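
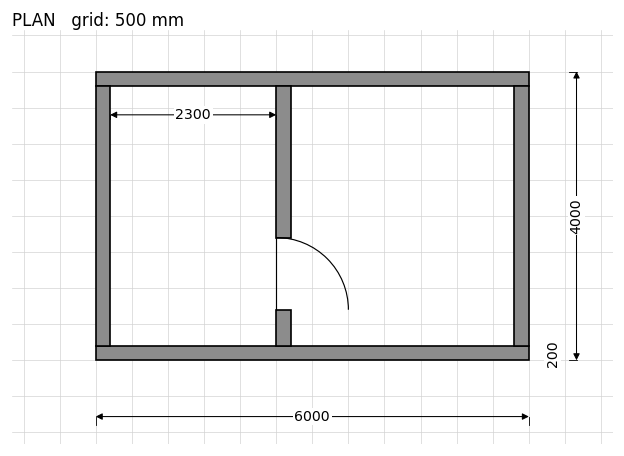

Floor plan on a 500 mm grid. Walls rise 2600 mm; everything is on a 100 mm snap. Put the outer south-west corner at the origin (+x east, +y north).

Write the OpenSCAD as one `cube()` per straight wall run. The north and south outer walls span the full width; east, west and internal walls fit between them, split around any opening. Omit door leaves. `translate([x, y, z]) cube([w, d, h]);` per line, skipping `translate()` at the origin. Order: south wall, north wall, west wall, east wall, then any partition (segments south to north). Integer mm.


cube([6000, 200, 2600]);
translate([0, 3800, 0]) cube([6000, 200, 2600]);
translate([0, 200, 0]) cube([200, 3600, 2600]);
translate([5800, 200, 0]) cube([200, 3600, 2600]);
translate([2500, 200, 0]) cube([200, 500, 2600]);
translate([2500, 1700, 0]) cube([200, 2100, 2600]);


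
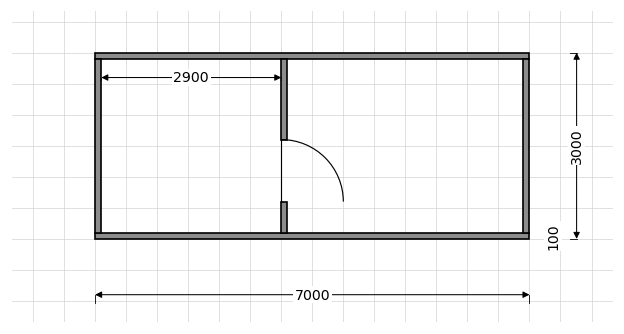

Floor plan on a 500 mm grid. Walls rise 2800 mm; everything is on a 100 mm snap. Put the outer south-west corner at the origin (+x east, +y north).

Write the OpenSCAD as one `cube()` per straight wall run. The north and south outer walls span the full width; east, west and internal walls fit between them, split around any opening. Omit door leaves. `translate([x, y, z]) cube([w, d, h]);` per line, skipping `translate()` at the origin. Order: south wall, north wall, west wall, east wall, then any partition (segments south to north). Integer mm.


cube([7000, 100, 2800]);
translate([0, 2900, 0]) cube([7000, 100, 2800]);
translate([0, 100, 0]) cube([100, 2800, 2800]);
translate([6900, 100, 0]) cube([100, 2800, 2800]);
translate([3000, 100, 0]) cube([100, 500, 2800]);
translate([3000, 1600, 0]) cube([100, 1300, 2800]);


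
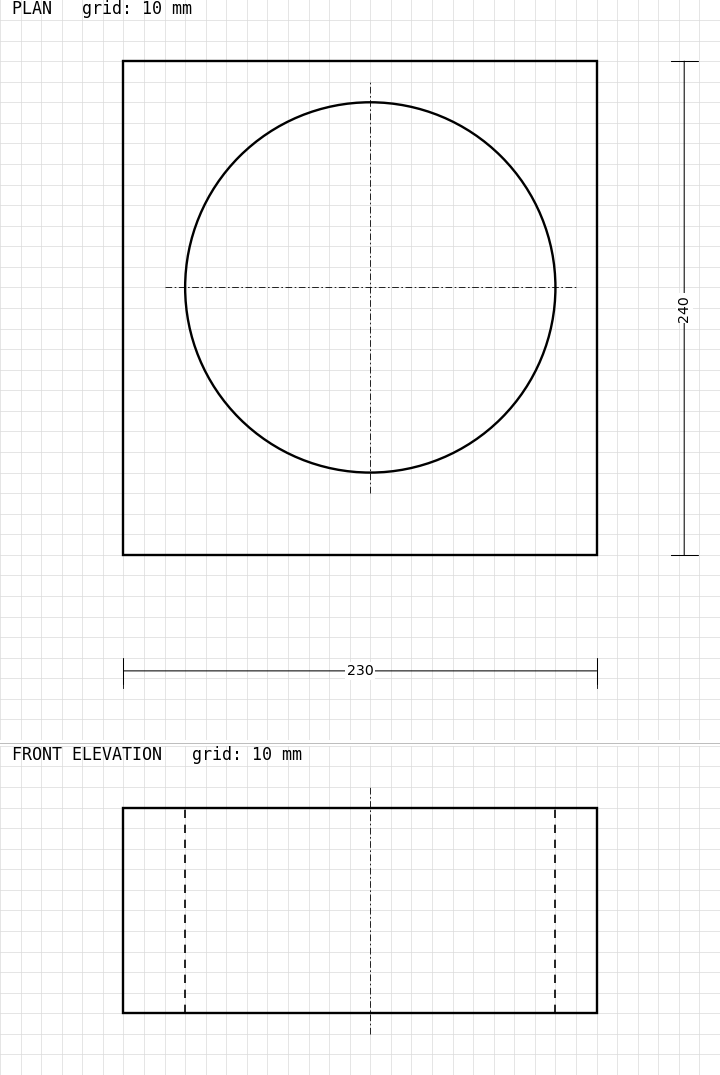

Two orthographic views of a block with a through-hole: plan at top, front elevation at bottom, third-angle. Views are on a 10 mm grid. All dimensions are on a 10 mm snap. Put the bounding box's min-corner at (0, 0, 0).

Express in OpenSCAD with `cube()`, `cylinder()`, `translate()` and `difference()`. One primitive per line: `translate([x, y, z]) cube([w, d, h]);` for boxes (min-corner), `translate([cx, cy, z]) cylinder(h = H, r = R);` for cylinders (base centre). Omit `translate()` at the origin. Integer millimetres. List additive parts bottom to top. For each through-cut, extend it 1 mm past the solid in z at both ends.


difference() {
  cube([230, 240, 100]);
  translate([120, 130, -1]) cylinder(h = 102, r = 90);
}


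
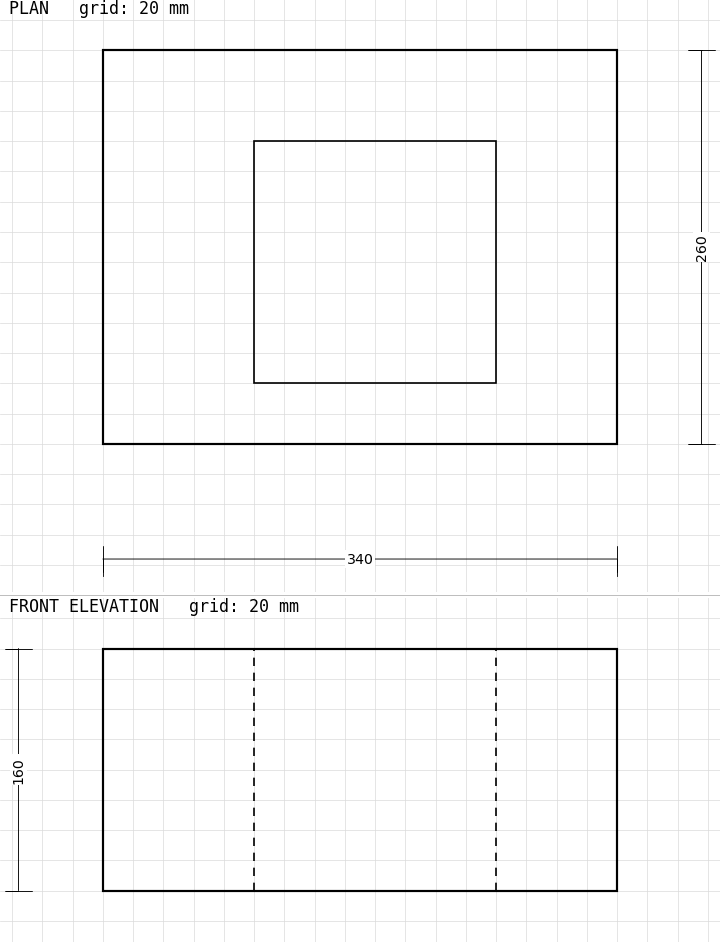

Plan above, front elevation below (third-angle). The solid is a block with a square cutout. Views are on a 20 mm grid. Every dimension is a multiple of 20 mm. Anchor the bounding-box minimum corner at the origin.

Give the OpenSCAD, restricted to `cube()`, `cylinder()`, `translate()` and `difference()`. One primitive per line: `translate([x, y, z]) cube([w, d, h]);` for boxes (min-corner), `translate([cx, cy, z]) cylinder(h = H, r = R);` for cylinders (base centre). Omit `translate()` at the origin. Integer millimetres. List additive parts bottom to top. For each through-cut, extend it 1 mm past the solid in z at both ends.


difference() {
  cube([340, 260, 160]);
  translate([100, 40, -1]) cube([160, 160, 162]);
}


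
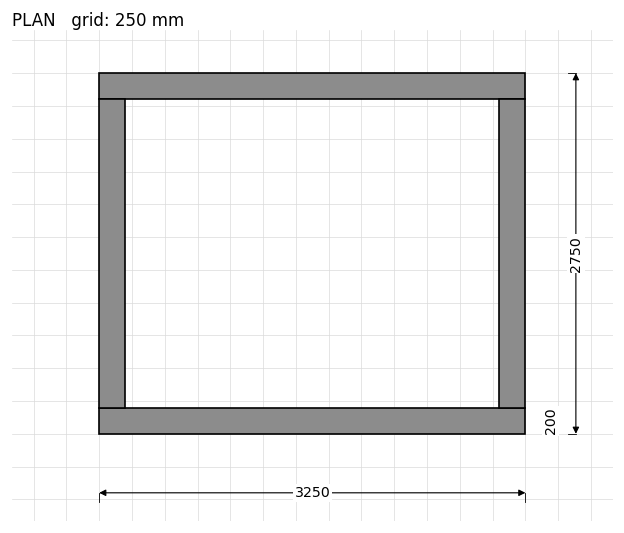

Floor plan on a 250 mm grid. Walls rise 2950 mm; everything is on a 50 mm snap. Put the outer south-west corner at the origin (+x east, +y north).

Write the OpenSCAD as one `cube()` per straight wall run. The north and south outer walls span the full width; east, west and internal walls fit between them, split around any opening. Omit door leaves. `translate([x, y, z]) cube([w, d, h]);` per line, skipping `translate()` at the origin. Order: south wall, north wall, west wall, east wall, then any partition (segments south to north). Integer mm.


cube([3250, 200, 2950]);
translate([0, 2550, 0]) cube([3250, 200, 2950]);
translate([0, 200, 0]) cube([200, 2350, 2950]);
translate([3050, 200, 0]) cube([200, 2350, 2950]);


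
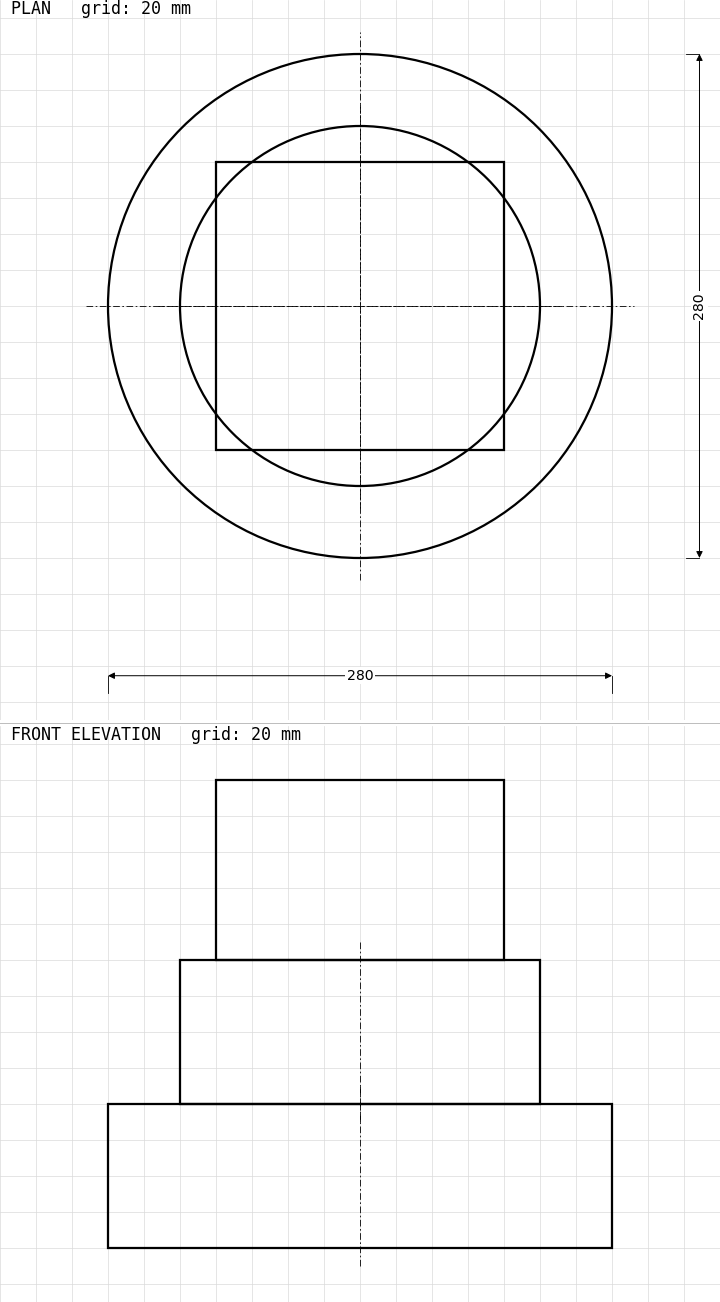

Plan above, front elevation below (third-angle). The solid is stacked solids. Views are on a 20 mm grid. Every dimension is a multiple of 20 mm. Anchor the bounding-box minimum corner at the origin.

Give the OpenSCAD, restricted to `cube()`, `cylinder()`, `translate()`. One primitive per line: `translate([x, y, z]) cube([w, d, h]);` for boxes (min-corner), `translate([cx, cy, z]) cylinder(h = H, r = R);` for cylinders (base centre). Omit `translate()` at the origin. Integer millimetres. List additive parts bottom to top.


translate([140, 140, 0]) cylinder(h = 80, r = 140);
translate([140, 140, 80]) cylinder(h = 80, r = 100);
translate([60, 60, 160]) cube([160, 160, 100]);


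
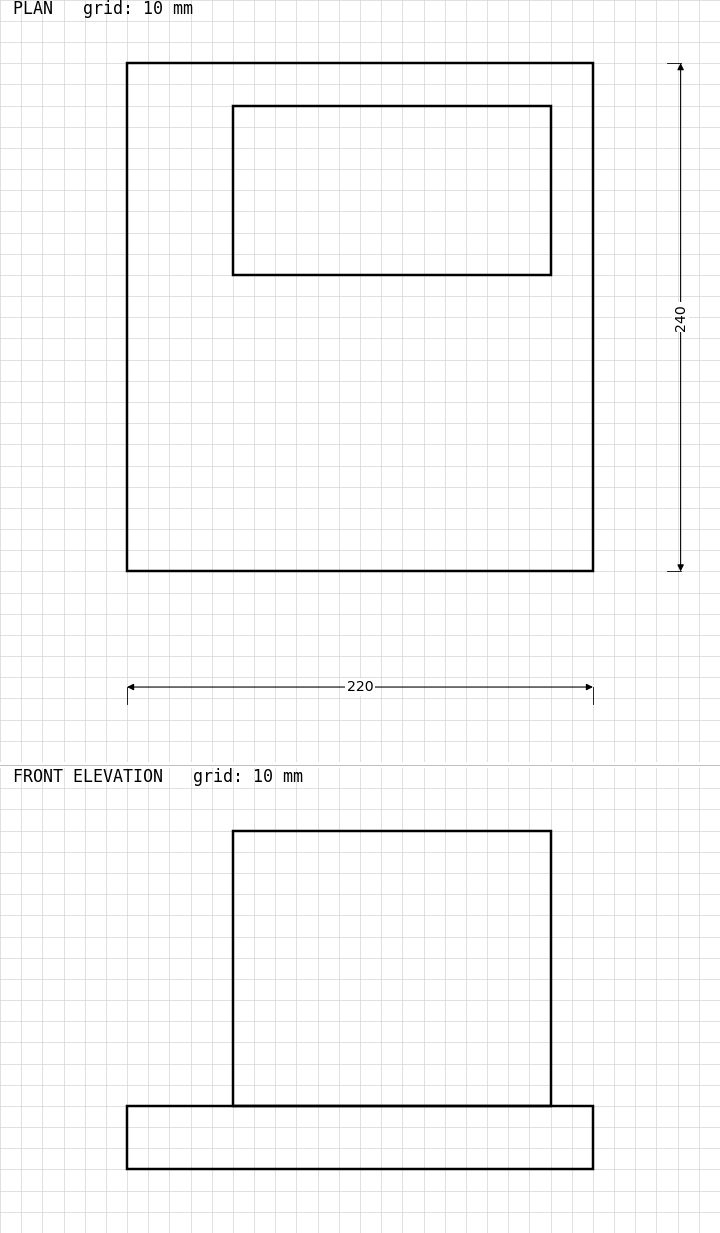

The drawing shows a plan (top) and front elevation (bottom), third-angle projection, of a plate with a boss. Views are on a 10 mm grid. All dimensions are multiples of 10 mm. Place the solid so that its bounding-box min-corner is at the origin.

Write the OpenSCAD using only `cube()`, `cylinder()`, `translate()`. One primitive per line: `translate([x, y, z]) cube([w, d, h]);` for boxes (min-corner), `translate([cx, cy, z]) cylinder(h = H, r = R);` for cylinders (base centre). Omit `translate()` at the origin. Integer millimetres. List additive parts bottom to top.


cube([220, 240, 30]);
translate([50, 140, 30]) cube([150, 80, 130]);


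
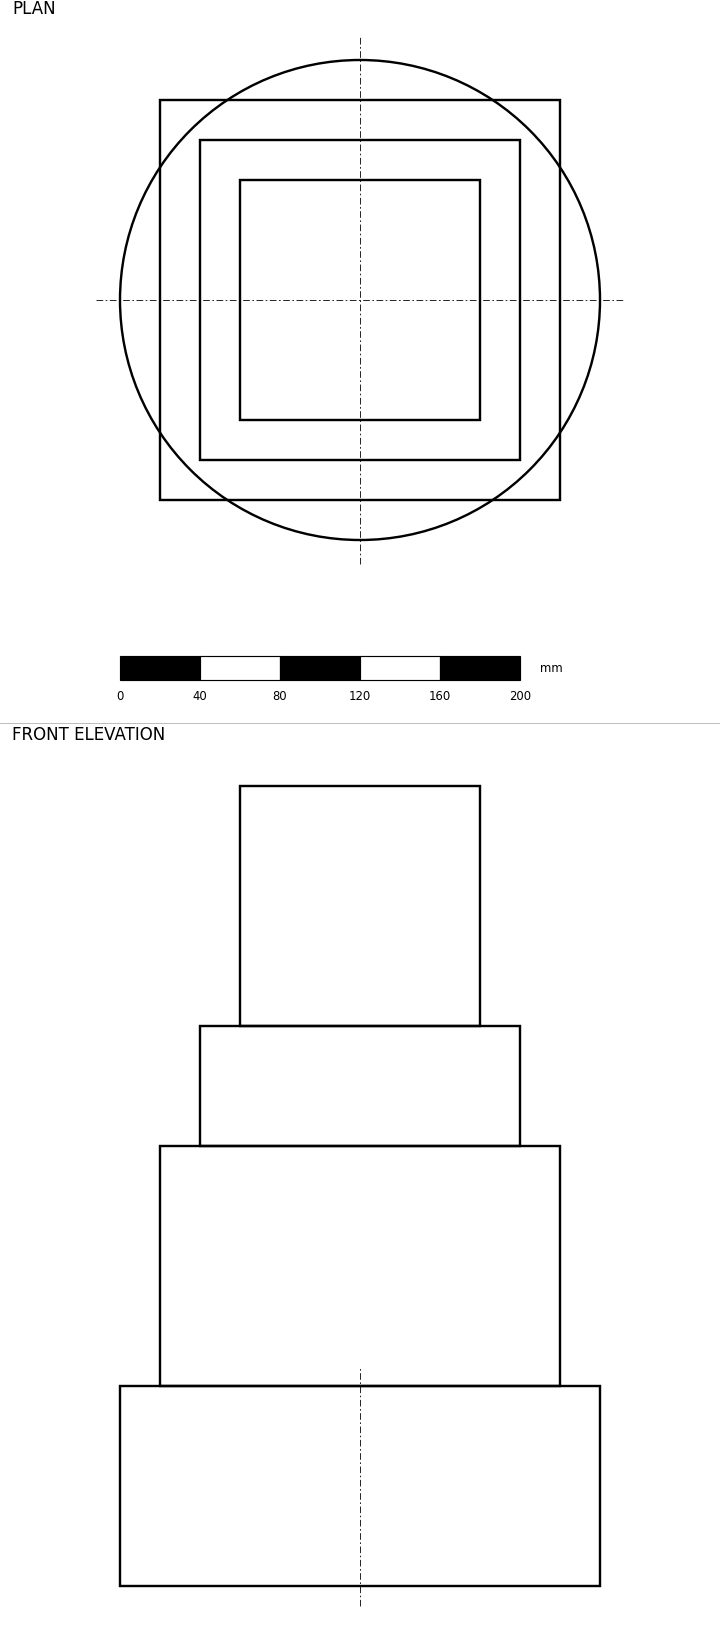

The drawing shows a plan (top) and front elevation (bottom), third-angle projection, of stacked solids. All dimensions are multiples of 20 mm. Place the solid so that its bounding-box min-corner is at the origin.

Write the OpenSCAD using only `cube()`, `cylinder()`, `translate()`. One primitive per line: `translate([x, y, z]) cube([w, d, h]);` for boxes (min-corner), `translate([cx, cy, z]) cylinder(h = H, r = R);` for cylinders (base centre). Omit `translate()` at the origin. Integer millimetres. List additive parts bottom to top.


translate([120, 120, 0]) cylinder(h = 100, r = 120);
translate([20, 20, 100]) cube([200, 200, 120]);
translate([40, 40, 220]) cube([160, 160, 60]);
translate([60, 60, 280]) cube([120, 120, 120]);


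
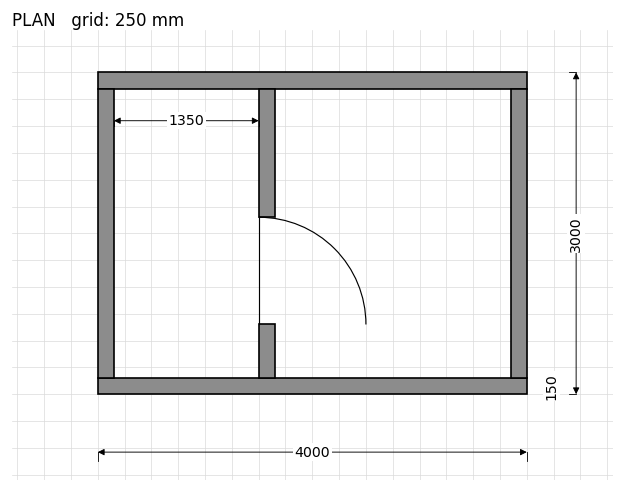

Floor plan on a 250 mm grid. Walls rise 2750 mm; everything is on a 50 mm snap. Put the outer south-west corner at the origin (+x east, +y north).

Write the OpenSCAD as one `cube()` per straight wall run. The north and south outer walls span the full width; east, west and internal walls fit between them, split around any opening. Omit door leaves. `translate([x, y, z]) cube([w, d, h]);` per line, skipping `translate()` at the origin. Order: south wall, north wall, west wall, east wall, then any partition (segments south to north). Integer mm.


cube([4000, 150, 2750]);
translate([0, 2850, 0]) cube([4000, 150, 2750]);
translate([0, 150, 0]) cube([150, 2700, 2750]);
translate([3850, 150, 0]) cube([150, 2700, 2750]);
translate([1500, 150, 0]) cube([150, 500, 2750]);
translate([1500, 1650, 0]) cube([150, 1200, 2750]);


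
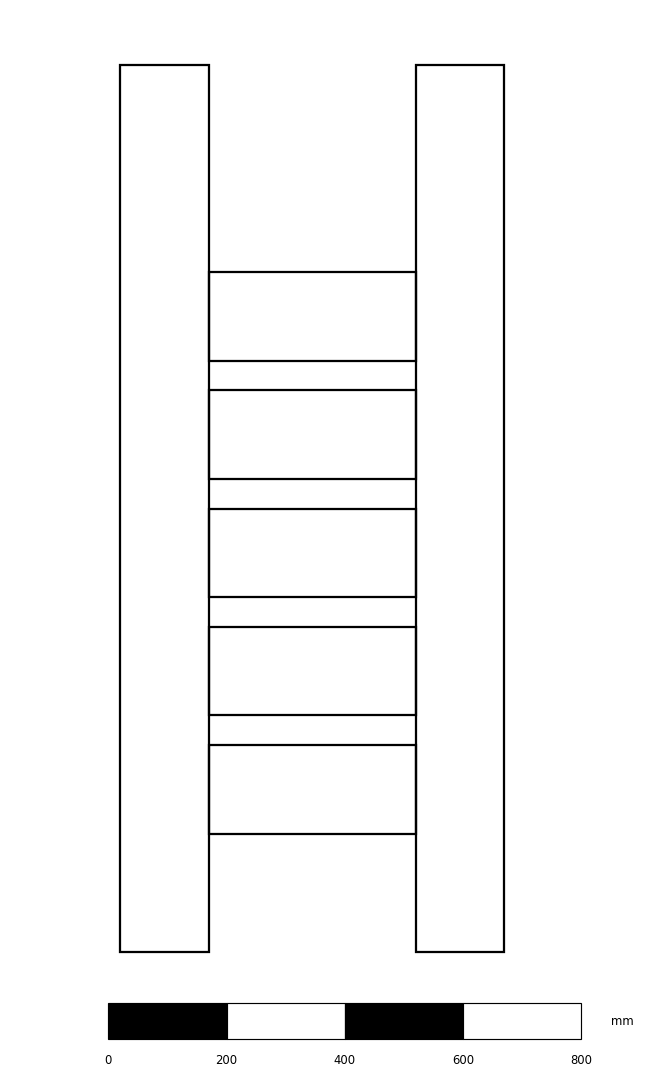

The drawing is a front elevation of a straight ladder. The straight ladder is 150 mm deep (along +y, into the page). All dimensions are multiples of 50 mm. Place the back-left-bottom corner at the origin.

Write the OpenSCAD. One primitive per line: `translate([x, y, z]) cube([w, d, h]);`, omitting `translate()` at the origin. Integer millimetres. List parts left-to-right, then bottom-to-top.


cube([150, 150, 1500]);
translate([150, 0, 200]) cube([350, 150, 150]);
translate([150, 0, 400]) cube([350, 150, 150]);
translate([150, 0, 600]) cube([350, 150, 150]);
translate([150, 0, 800]) cube([350, 150, 150]);
translate([150, 0, 1000]) cube([350, 150, 150]);
translate([500, 0, 0]) cube([150, 150, 1500]);


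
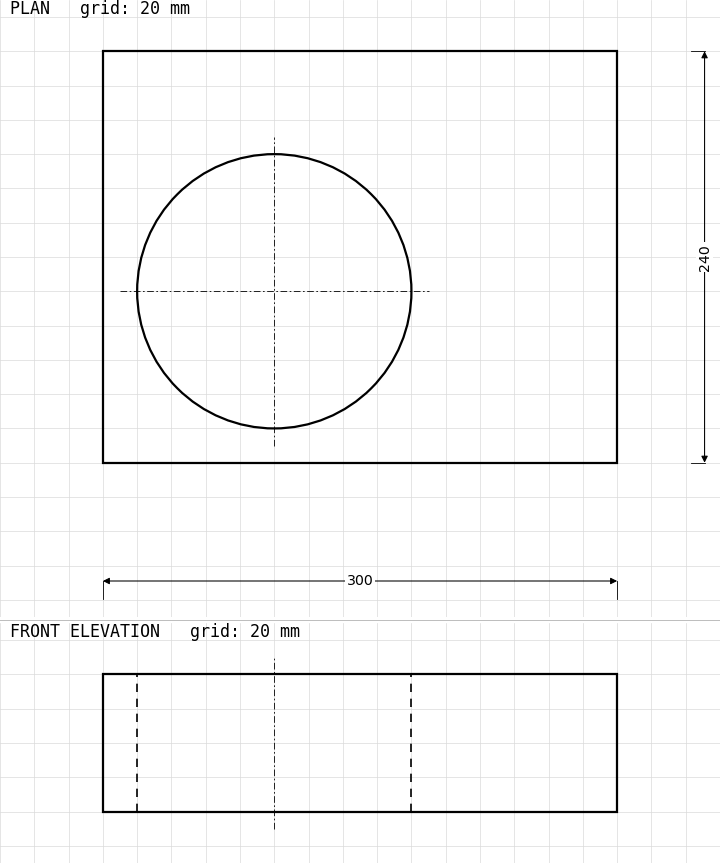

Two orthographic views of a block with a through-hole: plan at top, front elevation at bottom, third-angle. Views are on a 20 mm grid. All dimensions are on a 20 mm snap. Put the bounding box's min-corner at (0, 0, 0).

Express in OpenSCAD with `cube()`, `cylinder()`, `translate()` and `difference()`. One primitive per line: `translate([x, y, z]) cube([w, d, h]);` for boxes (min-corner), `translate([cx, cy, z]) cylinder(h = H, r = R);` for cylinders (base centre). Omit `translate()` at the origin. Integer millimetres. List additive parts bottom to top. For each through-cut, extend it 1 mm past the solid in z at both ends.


difference() {
  cube([300, 240, 80]);
  translate([100, 100, -1]) cylinder(h = 82, r = 80);
}


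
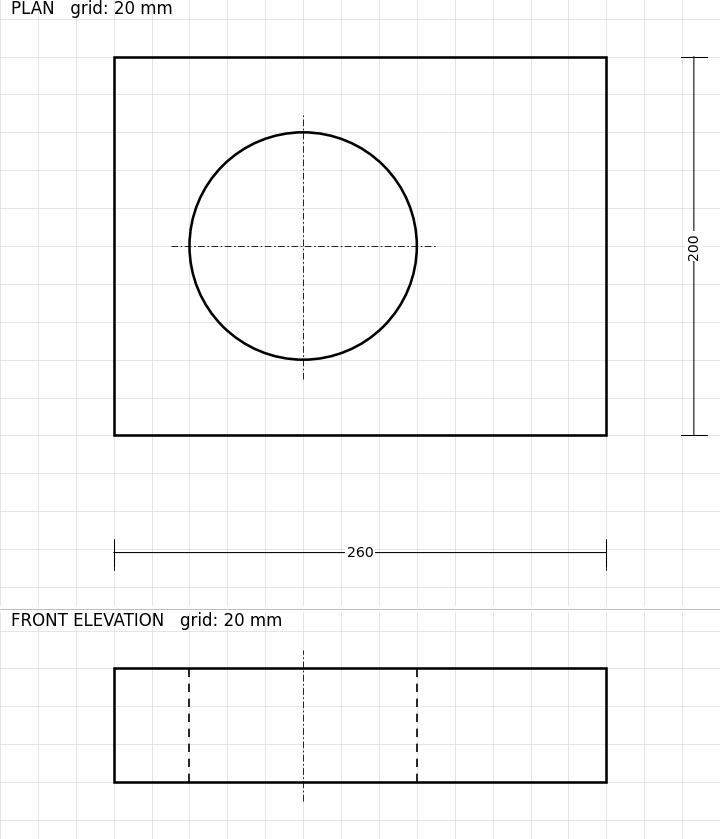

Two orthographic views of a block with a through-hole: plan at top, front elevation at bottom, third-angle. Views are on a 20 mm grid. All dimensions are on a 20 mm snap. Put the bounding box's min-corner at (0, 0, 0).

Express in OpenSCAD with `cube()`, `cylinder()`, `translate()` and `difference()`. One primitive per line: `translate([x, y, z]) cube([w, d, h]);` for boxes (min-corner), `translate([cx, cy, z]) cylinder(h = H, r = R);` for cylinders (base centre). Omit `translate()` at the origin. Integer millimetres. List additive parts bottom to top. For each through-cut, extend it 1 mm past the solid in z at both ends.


difference() {
  cube([260, 200, 60]);
  translate([100, 100, -1]) cylinder(h = 62, r = 60);
}


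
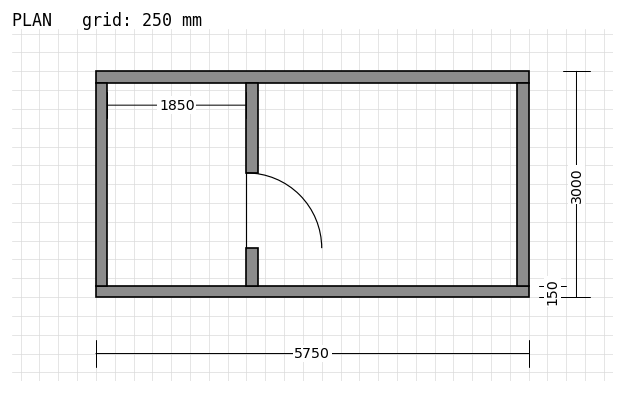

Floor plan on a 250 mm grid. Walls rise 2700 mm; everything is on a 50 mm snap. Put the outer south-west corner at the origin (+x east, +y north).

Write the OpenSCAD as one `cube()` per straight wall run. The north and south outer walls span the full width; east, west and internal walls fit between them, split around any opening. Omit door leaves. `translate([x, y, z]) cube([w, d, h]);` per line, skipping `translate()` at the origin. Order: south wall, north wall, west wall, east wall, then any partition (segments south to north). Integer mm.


cube([5750, 150, 2700]);
translate([0, 2850, 0]) cube([5750, 150, 2700]);
translate([0, 150, 0]) cube([150, 2700, 2700]);
translate([5600, 150, 0]) cube([150, 2700, 2700]);
translate([2000, 150, 0]) cube([150, 500, 2700]);
translate([2000, 1650, 0]) cube([150, 1200, 2700]);


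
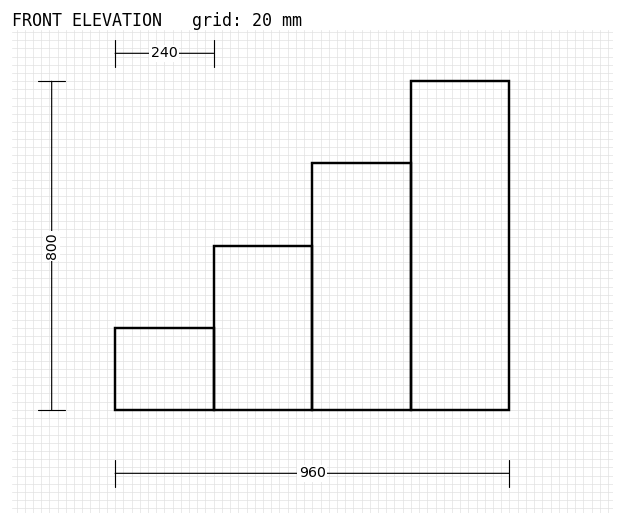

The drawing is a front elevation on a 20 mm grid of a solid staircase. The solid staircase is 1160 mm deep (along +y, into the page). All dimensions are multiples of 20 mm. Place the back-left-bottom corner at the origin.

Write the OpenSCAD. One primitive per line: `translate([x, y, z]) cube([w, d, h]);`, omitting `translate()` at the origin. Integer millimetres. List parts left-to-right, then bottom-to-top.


cube([240, 1160, 200]);
translate([240, 0, 0]) cube([240, 1160, 400]);
translate([480, 0, 0]) cube([240, 1160, 600]);
translate([720, 0, 0]) cube([240, 1160, 800]);


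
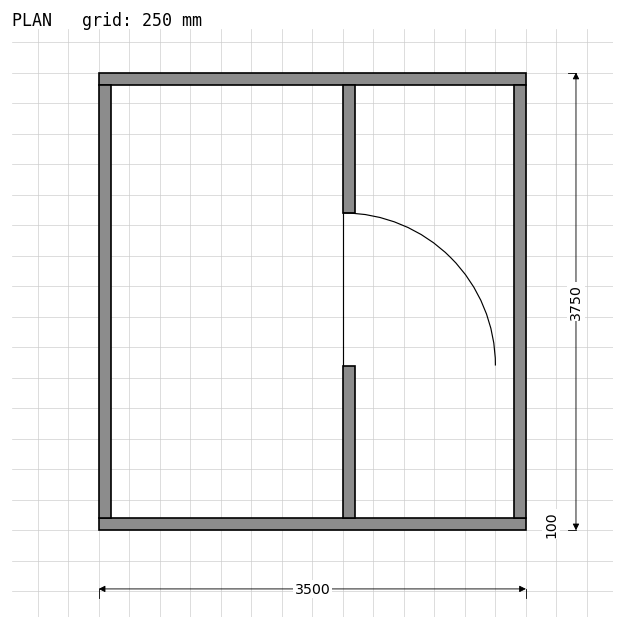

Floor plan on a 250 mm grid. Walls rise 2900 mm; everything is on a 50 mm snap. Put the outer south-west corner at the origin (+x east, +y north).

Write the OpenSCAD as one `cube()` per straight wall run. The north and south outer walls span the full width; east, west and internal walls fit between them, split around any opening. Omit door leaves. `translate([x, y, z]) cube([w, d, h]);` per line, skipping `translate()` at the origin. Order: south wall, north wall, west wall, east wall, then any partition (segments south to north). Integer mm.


cube([3500, 100, 2900]);
translate([0, 3650, 0]) cube([3500, 100, 2900]);
translate([0, 100, 0]) cube([100, 3550, 2900]);
translate([3400, 100, 0]) cube([100, 3550, 2900]);
translate([2000, 100, 0]) cube([100, 1250, 2900]);
translate([2000, 2600, 0]) cube([100, 1050, 2900]);


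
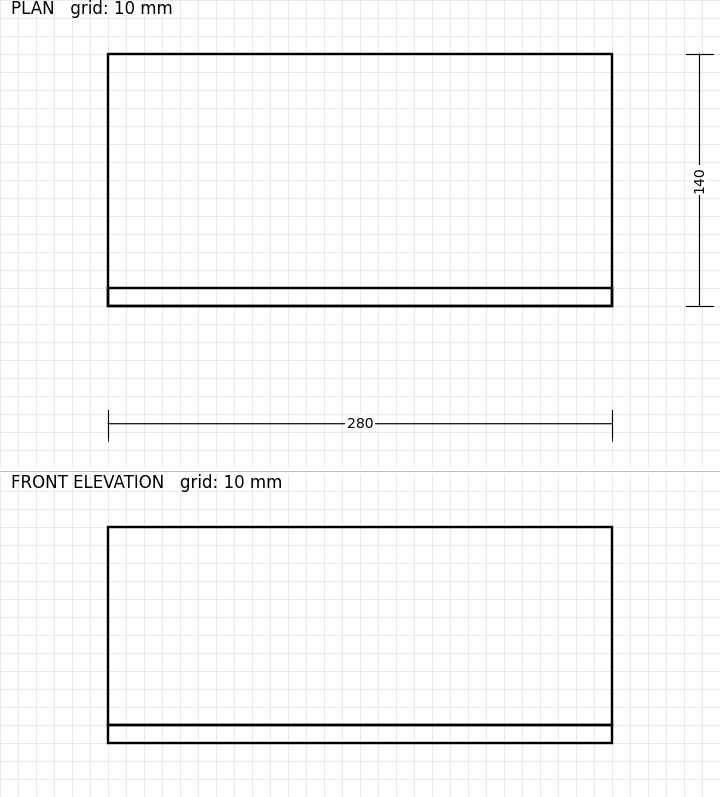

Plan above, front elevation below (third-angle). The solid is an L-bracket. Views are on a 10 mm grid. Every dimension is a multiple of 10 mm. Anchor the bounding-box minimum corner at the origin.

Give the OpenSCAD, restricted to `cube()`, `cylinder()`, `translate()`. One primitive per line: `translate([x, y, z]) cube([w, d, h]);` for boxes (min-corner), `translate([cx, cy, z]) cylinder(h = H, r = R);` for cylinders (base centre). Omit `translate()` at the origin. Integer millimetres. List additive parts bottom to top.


cube([280, 140, 10]);
translate([0, 0, 10]) cube([280, 10, 110]);


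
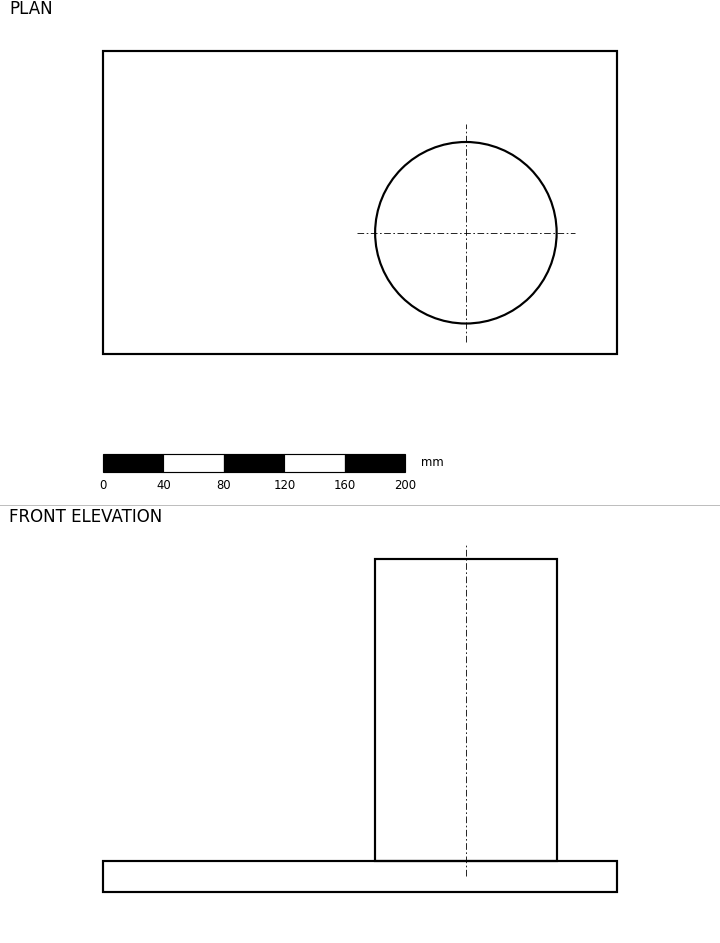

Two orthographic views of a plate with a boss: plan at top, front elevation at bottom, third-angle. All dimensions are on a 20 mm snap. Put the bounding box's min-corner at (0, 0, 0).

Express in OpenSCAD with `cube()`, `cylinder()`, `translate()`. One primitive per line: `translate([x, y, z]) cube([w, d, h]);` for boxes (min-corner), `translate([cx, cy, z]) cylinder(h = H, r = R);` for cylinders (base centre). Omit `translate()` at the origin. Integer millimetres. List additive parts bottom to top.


cube([340, 200, 20]);
translate([240, 80, 20]) cylinder(h = 200, r = 60);


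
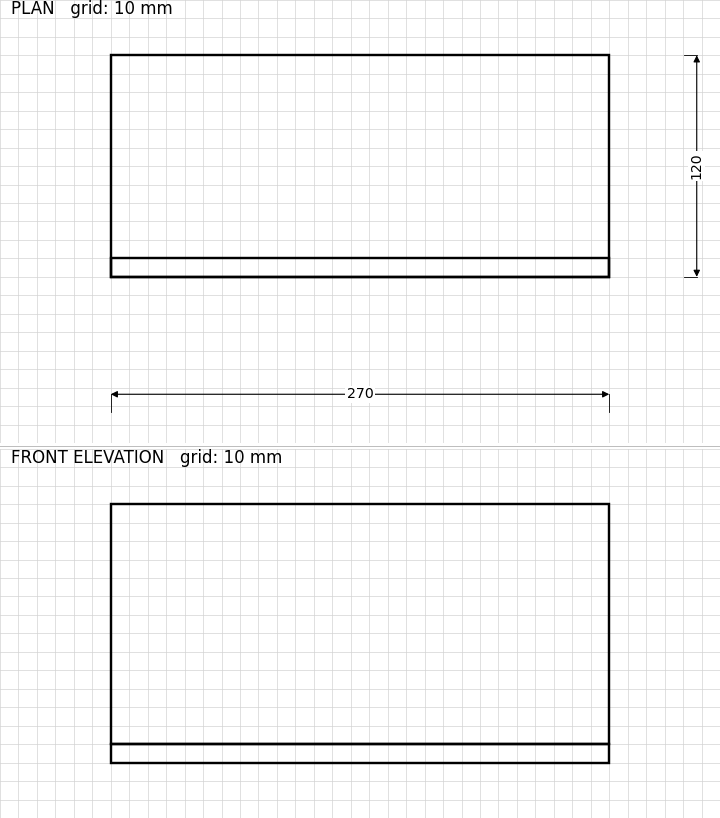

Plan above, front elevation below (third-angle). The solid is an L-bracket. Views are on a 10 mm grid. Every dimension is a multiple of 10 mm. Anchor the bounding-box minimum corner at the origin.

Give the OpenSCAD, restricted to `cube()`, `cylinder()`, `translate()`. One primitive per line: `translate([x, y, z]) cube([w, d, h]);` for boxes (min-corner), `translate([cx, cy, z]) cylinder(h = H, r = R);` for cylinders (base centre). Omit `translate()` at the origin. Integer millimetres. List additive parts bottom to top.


cube([270, 120, 10]);
translate([0, 0, 10]) cube([270, 10, 130]);


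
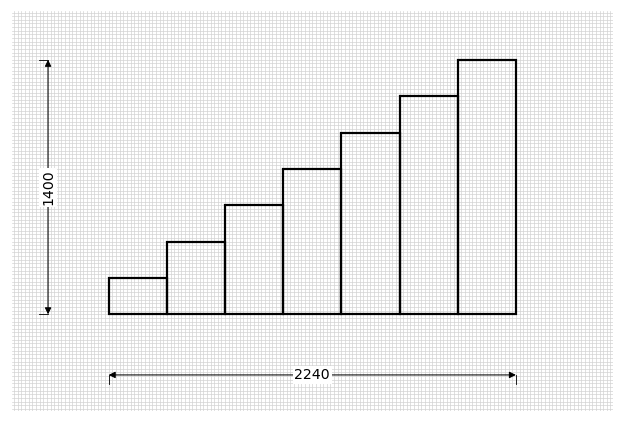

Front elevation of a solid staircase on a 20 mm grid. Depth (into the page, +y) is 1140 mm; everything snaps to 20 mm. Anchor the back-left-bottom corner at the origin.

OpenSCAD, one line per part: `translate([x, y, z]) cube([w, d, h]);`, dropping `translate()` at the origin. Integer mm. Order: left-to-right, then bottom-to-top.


cube([320, 1140, 200]);
translate([320, 0, 0]) cube([320, 1140, 400]);
translate([640, 0, 0]) cube([320, 1140, 600]);
translate([960, 0, 0]) cube([320, 1140, 800]);
translate([1280, 0, 0]) cube([320, 1140, 1000]);
translate([1600, 0, 0]) cube([320, 1140, 1200]);
translate([1920, 0, 0]) cube([320, 1140, 1400]);


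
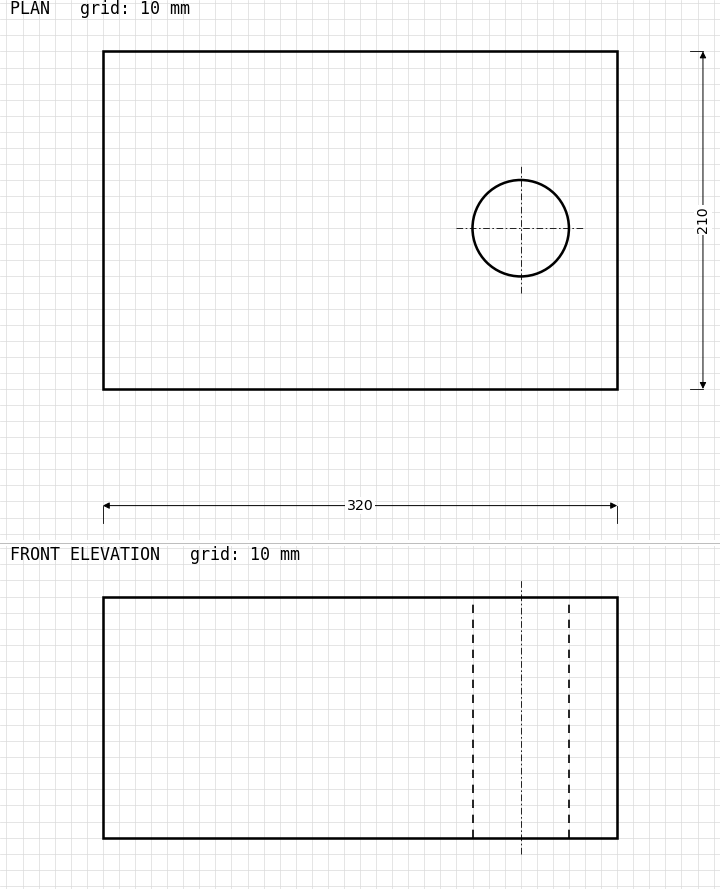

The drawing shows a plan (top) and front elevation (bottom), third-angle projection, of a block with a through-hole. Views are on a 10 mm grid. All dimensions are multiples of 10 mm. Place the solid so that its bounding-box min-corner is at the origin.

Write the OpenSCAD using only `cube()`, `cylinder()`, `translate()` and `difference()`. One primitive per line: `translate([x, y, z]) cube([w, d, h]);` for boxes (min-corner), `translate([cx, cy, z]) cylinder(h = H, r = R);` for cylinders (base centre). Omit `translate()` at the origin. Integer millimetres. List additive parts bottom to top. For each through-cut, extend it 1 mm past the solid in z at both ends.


difference() {
  cube([320, 210, 150]);
  translate([260, 100, -1]) cylinder(h = 152, r = 30);
}


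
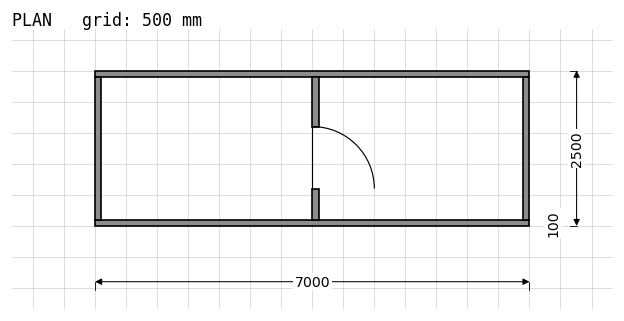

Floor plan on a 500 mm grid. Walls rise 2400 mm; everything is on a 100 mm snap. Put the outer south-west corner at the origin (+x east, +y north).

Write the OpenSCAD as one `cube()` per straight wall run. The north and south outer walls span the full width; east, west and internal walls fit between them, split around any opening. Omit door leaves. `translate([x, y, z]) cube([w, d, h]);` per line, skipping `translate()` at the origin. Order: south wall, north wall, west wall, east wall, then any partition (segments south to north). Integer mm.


cube([7000, 100, 2400]);
translate([0, 2400, 0]) cube([7000, 100, 2400]);
translate([0, 100, 0]) cube([100, 2300, 2400]);
translate([6900, 100, 0]) cube([100, 2300, 2400]);
translate([3500, 100, 0]) cube([100, 500, 2400]);
translate([3500, 1600, 0]) cube([100, 800, 2400]);


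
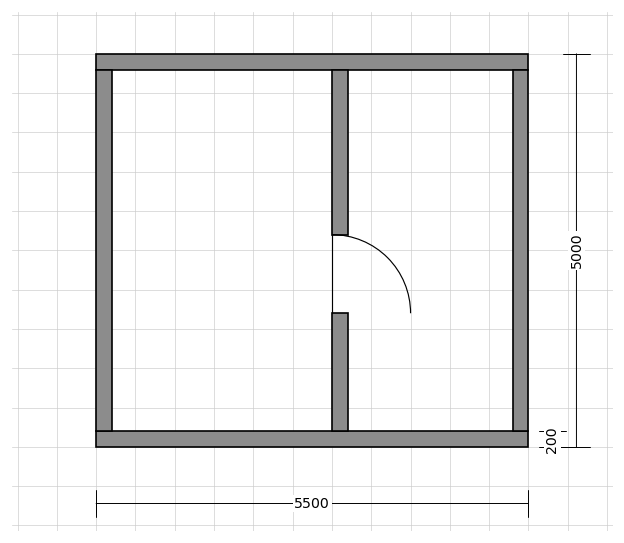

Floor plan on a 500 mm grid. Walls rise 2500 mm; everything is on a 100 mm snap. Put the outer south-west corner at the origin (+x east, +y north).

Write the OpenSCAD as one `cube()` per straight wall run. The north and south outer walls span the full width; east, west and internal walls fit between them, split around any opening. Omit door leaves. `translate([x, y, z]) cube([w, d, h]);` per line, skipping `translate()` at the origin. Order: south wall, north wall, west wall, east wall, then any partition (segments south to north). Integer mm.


cube([5500, 200, 2500]);
translate([0, 4800, 0]) cube([5500, 200, 2500]);
translate([0, 200, 0]) cube([200, 4600, 2500]);
translate([5300, 200, 0]) cube([200, 4600, 2500]);
translate([3000, 200, 0]) cube([200, 1500, 2500]);
translate([3000, 2700, 0]) cube([200, 2100, 2500]);


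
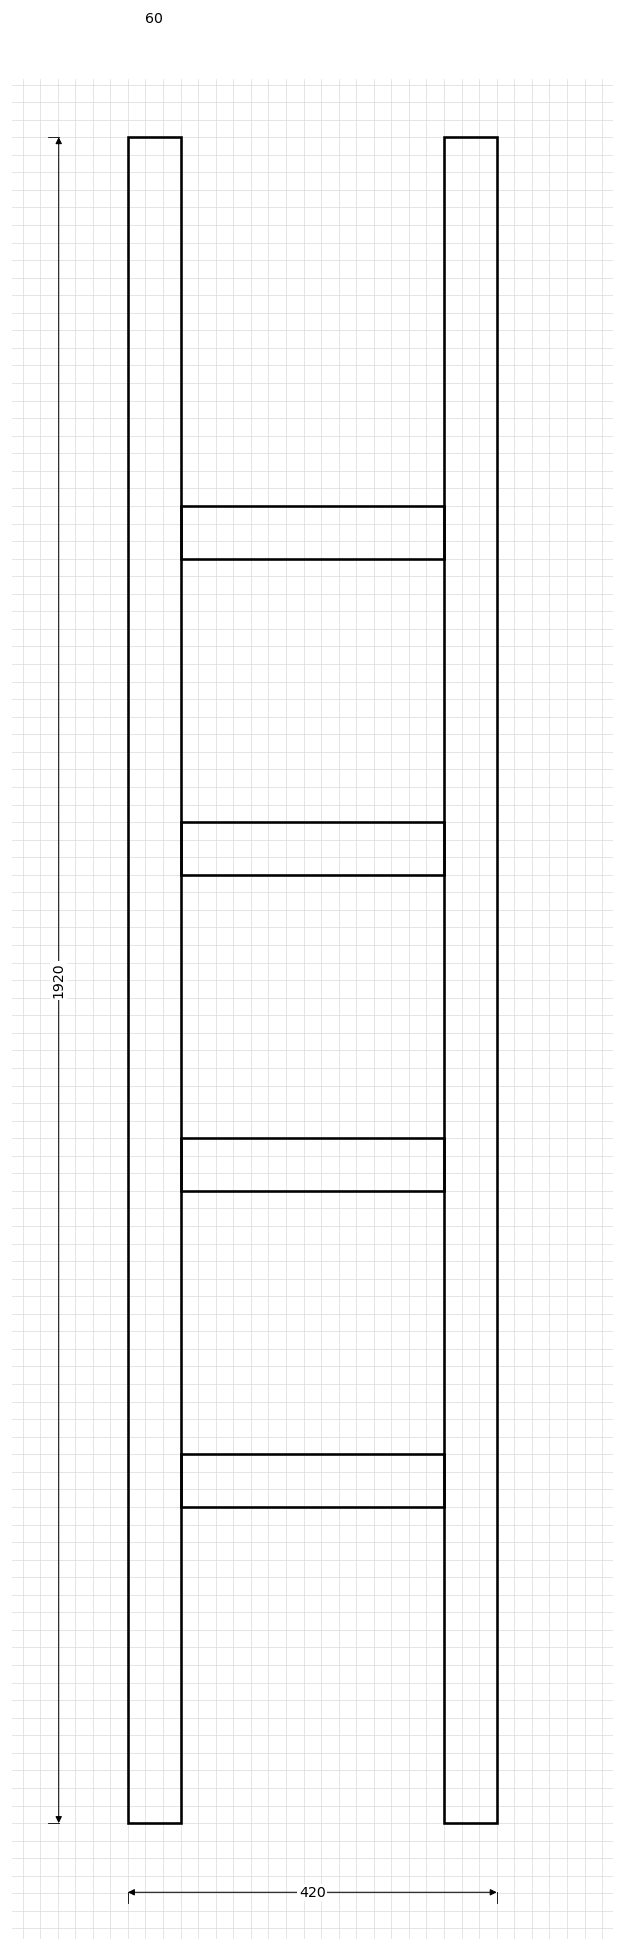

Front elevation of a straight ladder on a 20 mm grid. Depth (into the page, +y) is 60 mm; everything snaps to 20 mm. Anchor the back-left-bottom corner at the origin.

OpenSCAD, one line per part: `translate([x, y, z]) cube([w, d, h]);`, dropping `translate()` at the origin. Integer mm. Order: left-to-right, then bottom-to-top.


cube([60, 60, 1920]);
translate([60, 0, 360]) cube([300, 60, 60]);
translate([60, 0, 720]) cube([300, 60, 60]);
translate([60, 0, 1080]) cube([300, 60, 60]);
translate([60, 0, 1440]) cube([300, 60, 60]);
translate([360, 0, 0]) cube([60, 60, 1920]);


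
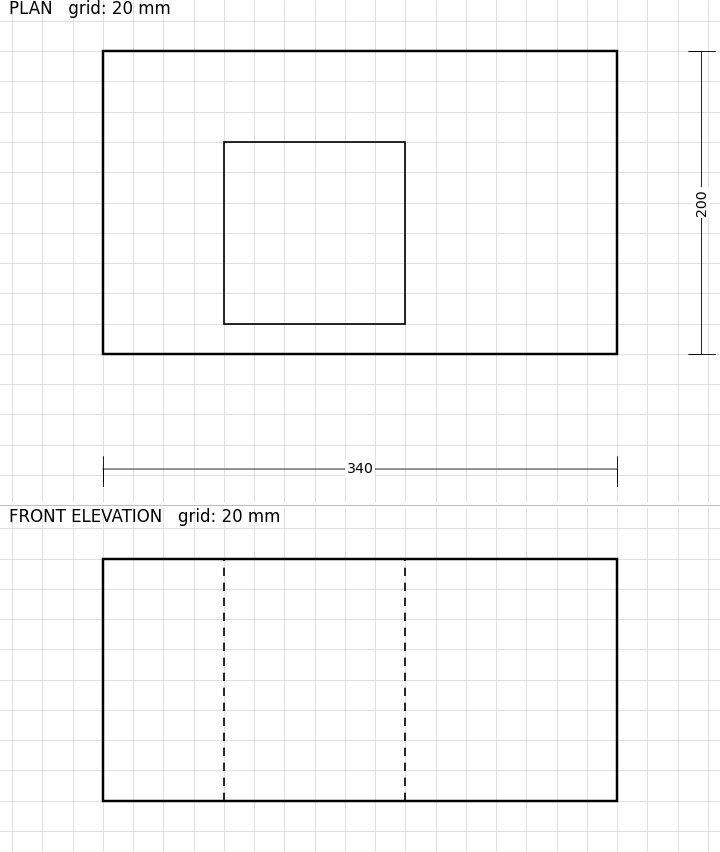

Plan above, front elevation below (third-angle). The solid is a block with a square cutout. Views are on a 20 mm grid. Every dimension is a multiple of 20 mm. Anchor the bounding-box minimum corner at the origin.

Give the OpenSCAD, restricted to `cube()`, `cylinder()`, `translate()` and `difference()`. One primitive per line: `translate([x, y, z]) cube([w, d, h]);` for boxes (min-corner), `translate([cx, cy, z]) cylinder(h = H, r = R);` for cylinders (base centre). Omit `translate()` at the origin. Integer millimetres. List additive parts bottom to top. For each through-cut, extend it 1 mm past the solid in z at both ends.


difference() {
  cube([340, 200, 160]);
  translate([80, 20, -1]) cube([120, 120, 162]);
}


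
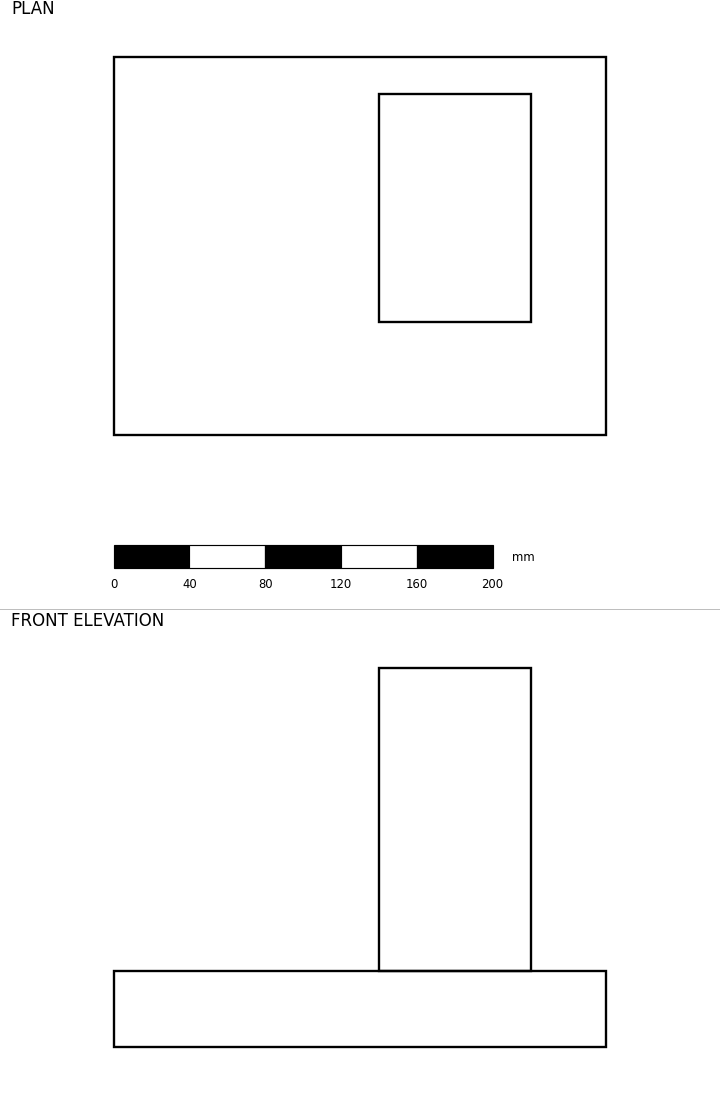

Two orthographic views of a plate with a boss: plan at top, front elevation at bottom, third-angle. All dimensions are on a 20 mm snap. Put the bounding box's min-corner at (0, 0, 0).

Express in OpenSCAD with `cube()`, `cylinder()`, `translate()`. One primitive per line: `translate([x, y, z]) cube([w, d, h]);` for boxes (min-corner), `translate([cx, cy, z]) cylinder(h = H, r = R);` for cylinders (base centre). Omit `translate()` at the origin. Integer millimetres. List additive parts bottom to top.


cube([260, 200, 40]);
translate([140, 60, 40]) cube([80, 120, 160]);


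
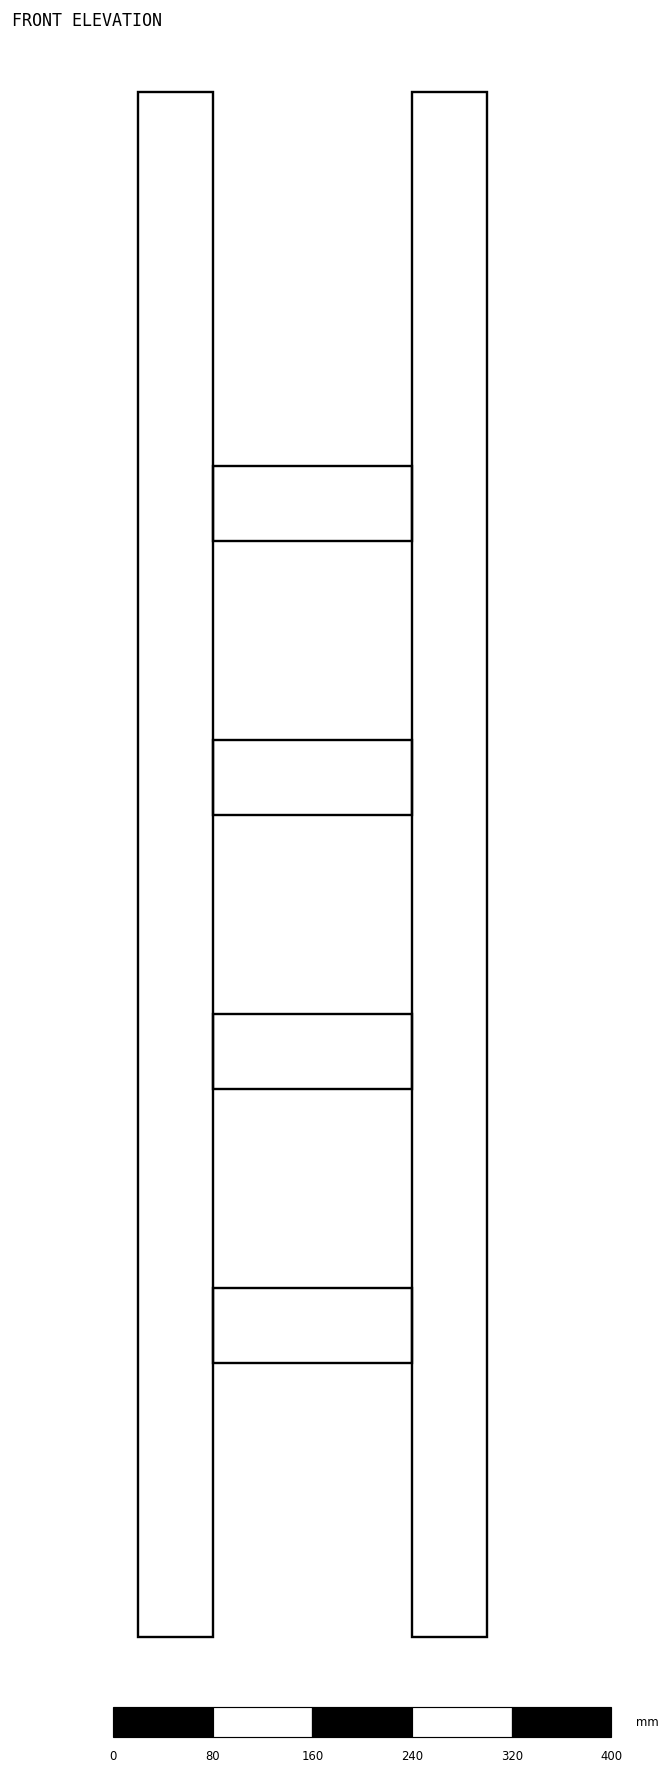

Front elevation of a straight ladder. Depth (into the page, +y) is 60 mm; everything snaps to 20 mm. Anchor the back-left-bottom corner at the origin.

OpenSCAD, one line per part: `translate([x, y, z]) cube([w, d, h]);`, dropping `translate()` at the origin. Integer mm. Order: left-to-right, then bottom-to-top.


cube([60, 60, 1240]);
translate([60, 0, 220]) cube([160, 60, 60]);
translate([60, 0, 440]) cube([160, 60, 60]);
translate([60, 0, 660]) cube([160, 60, 60]);
translate([60, 0, 880]) cube([160, 60, 60]);
translate([220, 0, 0]) cube([60, 60, 1240]);


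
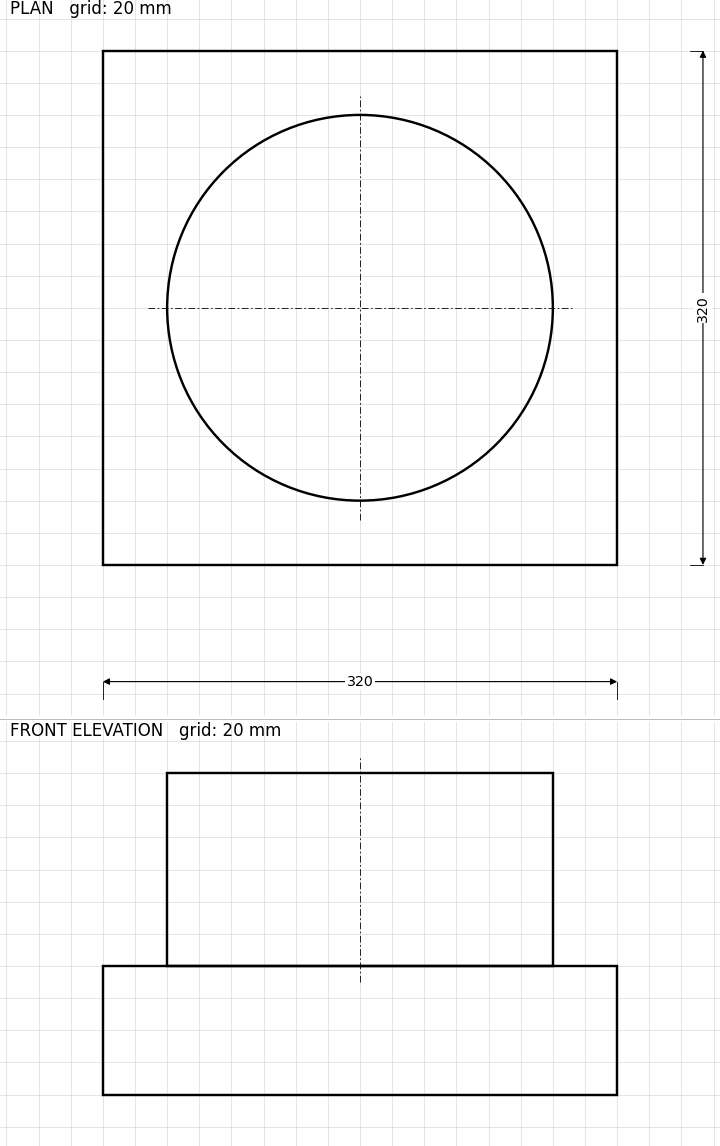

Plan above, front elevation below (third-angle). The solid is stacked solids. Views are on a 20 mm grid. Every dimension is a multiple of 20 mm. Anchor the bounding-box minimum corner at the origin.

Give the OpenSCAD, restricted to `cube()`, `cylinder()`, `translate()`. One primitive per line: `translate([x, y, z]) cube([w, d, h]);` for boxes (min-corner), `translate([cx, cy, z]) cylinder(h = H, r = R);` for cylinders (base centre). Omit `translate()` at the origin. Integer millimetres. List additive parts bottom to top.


cube([320, 320, 80]);
translate([160, 160, 80]) cylinder(h = 120, r = 120);


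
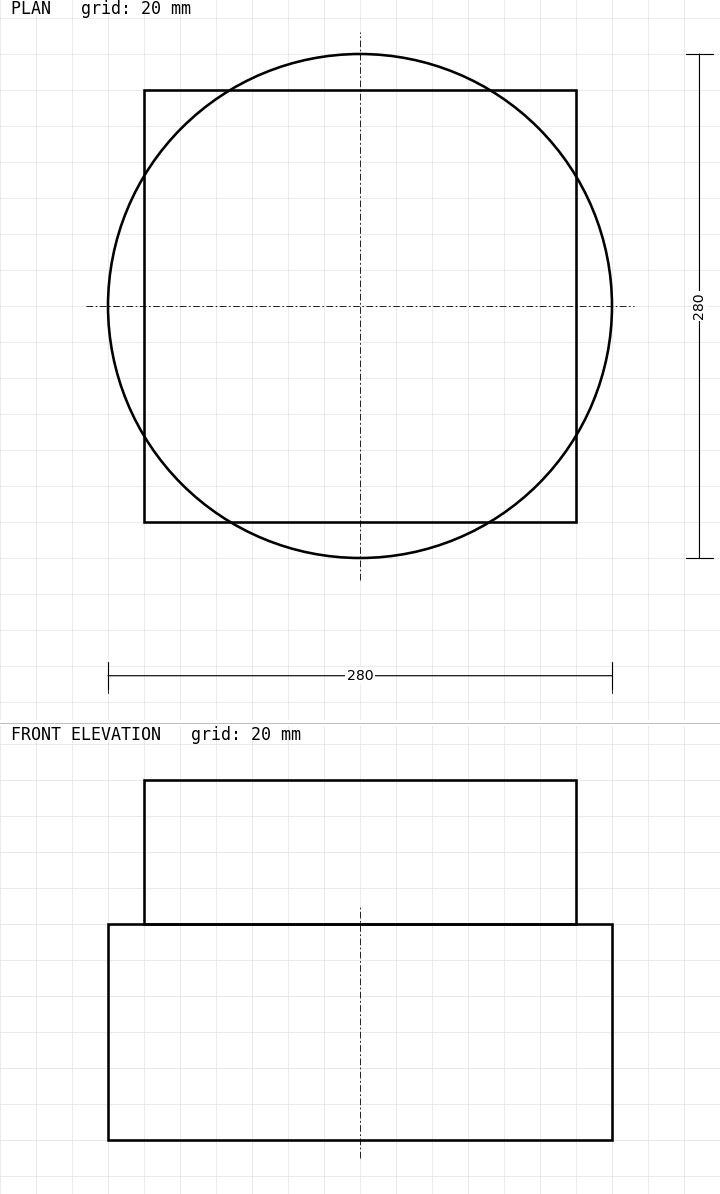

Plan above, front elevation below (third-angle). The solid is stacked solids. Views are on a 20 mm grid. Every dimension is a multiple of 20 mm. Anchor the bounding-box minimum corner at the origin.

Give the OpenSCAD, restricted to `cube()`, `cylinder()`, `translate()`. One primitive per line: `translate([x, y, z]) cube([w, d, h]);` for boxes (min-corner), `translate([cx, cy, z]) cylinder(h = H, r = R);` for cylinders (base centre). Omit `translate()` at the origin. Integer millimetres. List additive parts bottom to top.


translate([140, 140, 0]) cylinder(h = 120, r = 140);
translate([20, 20, 120]) cube([240, 240, 80]);


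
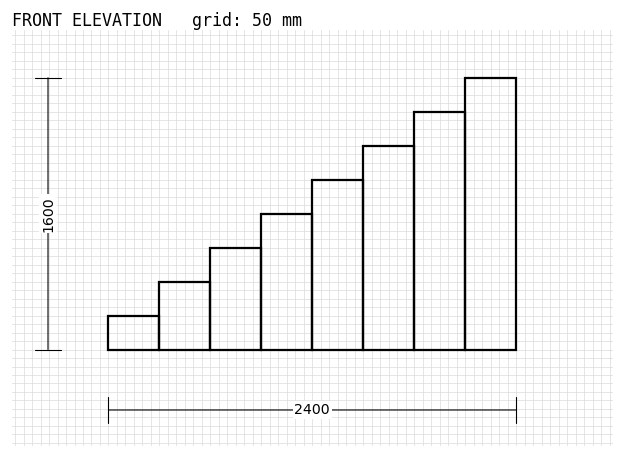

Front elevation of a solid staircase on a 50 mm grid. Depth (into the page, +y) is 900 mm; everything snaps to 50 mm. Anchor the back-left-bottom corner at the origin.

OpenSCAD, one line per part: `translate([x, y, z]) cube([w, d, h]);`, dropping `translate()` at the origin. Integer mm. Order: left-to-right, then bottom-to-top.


cube([300, 900, 200]);
translate([300, 0, 0]) cube([300, 900, 400]);
translate([600, 0, 0]) cube([300, 900, 600]);
translate([900, 0, 0]) cube([300, 900, 800]);
translate([1200, 0, 0]) cube([300, 900, 1000]);
translate([1500, 0, 0]) cube([300, 900, 1200]);
translate([1800, 0, 0]) cube([300, 900, 1400]);
translate([2100, 0, 0]) cube([300, 900, 1600]);


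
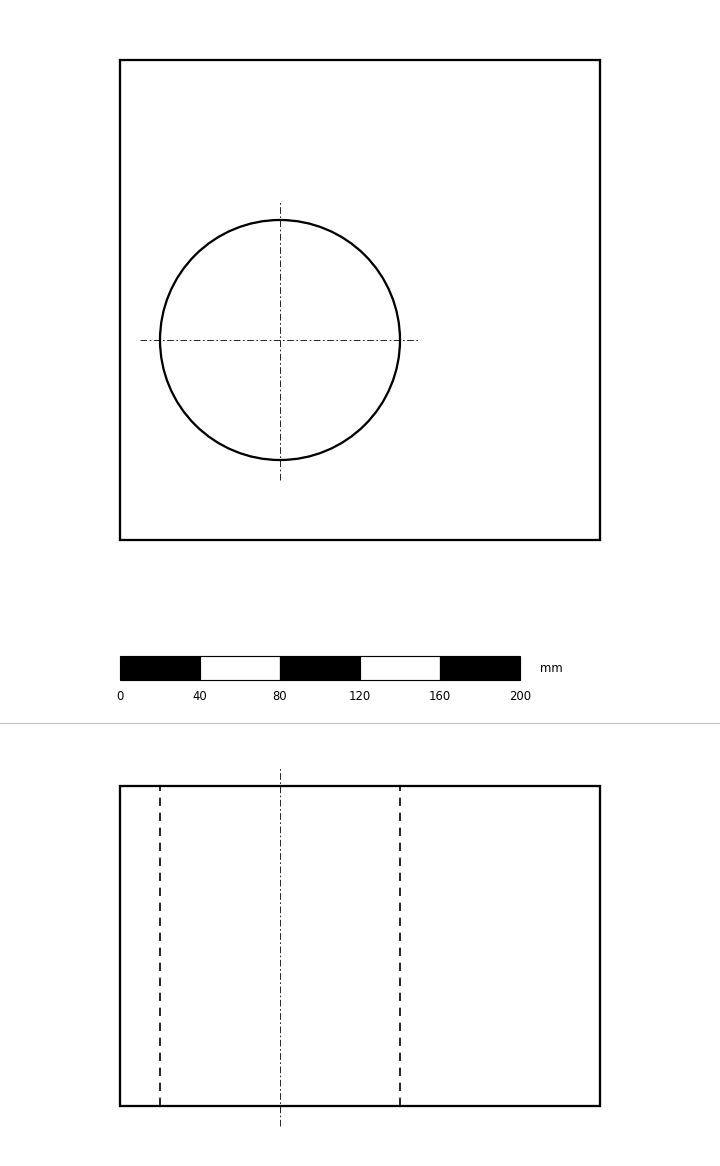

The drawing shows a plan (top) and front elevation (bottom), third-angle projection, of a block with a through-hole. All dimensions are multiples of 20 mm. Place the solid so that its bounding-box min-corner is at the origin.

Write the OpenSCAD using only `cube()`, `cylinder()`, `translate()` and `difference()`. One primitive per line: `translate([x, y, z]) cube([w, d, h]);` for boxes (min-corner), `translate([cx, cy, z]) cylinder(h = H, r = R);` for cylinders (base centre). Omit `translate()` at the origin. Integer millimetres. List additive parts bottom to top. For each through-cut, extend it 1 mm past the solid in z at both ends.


difference() {
  cube([240, 240, 160]);
  translate([80, 100, -1]) cylinder(h = 162, r = 60);
}


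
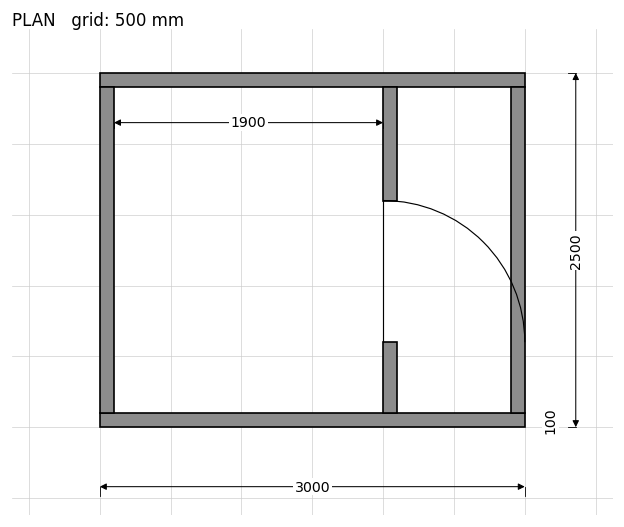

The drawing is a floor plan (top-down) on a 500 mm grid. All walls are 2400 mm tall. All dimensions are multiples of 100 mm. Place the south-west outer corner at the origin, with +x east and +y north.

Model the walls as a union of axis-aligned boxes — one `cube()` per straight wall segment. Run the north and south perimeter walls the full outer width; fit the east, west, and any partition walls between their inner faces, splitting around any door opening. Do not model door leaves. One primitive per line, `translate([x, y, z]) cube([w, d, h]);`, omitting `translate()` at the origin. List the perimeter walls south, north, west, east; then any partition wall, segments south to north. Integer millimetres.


cube([3000, 100, 2400]);
translate([0, 2400, 0]) cube([3000, 100, 2400]);
translate([0, 100, 0]) cube([100, 2300, 2400]);
translate([2900, 100, 0]) cube([100, 2300, 2400]);
translate([2000, 100, 0]) cube([100, 500, 2400]);
translate([2000, 1600, 0]) cube([100, 800, 2400]);


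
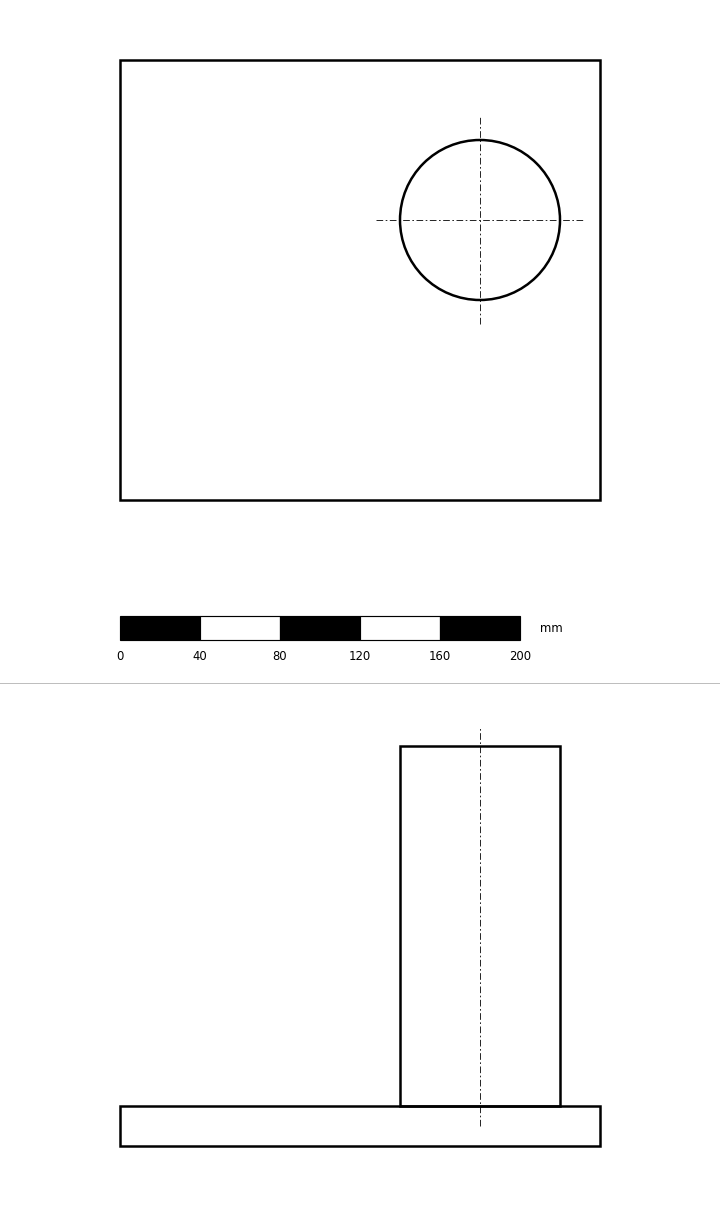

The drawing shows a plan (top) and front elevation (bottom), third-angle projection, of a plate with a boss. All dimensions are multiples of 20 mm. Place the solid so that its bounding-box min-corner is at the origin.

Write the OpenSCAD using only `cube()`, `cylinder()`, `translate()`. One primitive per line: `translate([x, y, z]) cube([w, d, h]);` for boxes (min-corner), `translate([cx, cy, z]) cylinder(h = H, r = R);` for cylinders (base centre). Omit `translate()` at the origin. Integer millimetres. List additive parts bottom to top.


cube([240, 220, 20]);
translate([180, 140, 20]) cylinder(h = 180, r = 40);


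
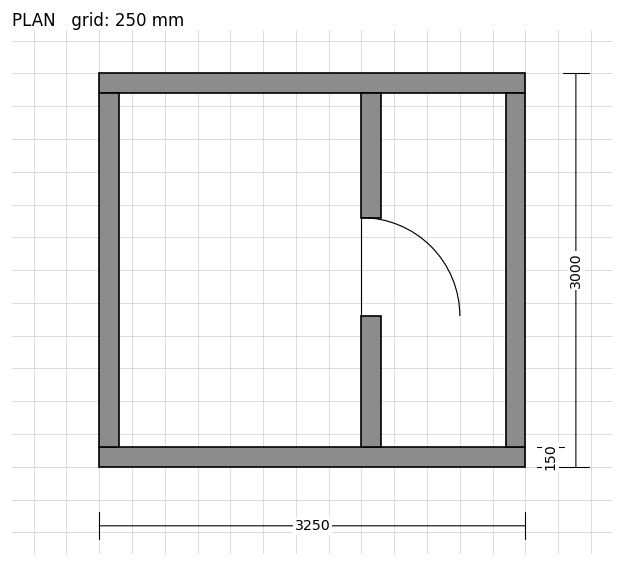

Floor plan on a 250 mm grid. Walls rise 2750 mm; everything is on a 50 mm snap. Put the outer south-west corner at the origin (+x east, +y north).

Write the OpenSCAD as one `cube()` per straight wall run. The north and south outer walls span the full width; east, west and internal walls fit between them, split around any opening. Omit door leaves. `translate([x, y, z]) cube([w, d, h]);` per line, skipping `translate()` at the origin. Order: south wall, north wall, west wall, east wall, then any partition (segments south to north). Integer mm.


cube([3250, 150, 2750]);
translate([0, 2850, 0]) cube([3250, 150, 2750]);
translate([0, 150, 0]) cube([150, 2700, 2750]);
translate([3100, 150, 0]) cube([150, 2700, 2750]);
translate([2000, 150, 0]) cube([150, 1000, 2750]);
translate([2000, 1900, 0]) cube([150, 950, 2750]);


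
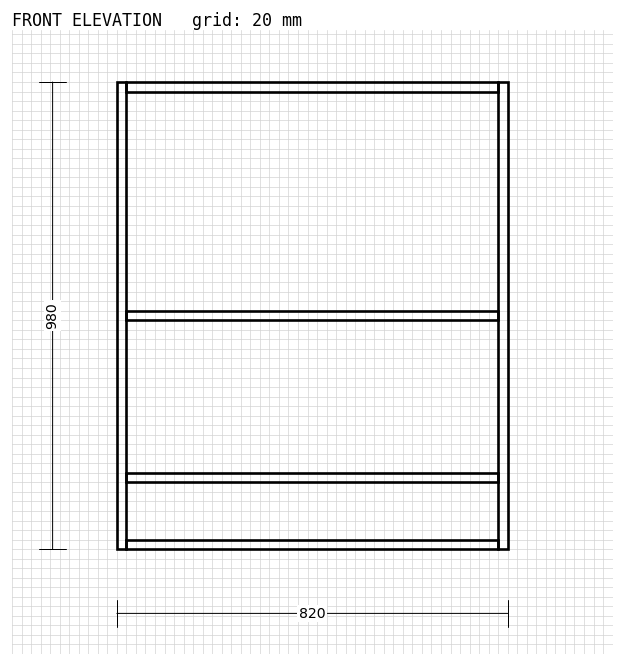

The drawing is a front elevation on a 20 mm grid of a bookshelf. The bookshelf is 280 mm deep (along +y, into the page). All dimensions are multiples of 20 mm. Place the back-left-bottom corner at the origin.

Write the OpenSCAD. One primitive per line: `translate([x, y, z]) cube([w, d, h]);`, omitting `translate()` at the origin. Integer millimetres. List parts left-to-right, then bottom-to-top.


cube([20, 280, 980]);
translate([20, 0, 0]) cube([780, 280, 20]);
translate([20, 0, 140]) cube([780, 280, 20]);
translate([20, 0, 480]) cube([780, 280, 20]);
translate([20, 0, 960]) cube([780, 280, 20]);
translate([800, 0, 0]) cube([20, 280, 980]);


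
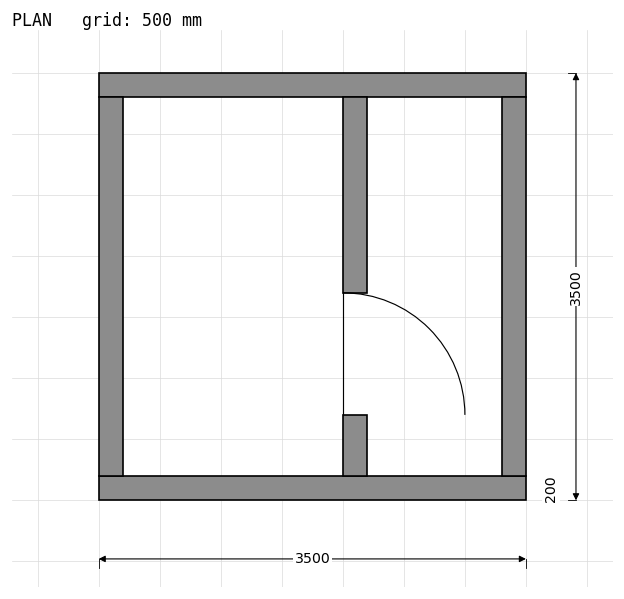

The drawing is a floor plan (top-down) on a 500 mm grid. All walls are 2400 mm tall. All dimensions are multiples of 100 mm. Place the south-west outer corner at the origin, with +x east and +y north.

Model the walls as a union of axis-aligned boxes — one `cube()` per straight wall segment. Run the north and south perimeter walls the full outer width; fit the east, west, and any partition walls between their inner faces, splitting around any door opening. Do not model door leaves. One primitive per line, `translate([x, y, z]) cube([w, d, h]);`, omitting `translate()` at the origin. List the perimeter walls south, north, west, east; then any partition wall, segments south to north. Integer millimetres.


cube([3500, 200, 2400]);
translate([0, 3300, 0]) cube([3500, 200, 2400]);
translate([0, 200, 0]) cube([200, 3100, 2400]);
translate([3300, 200, 0]) cube([200, 3100, 2400]);
translate([2000, 200, 0]) cube([200, 500, 2400]);
translate([2000, 1700, 0]) cube([200, 1600, 2400]);


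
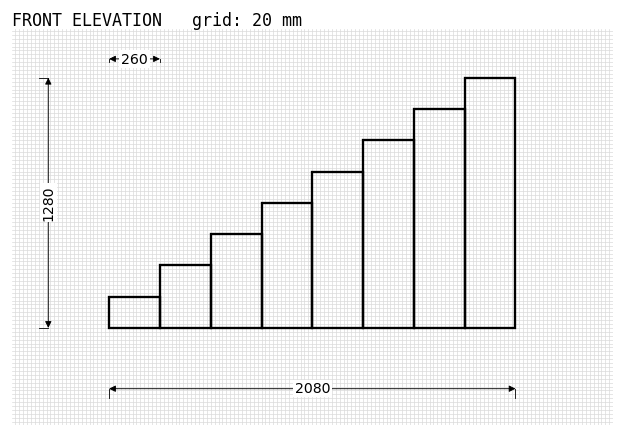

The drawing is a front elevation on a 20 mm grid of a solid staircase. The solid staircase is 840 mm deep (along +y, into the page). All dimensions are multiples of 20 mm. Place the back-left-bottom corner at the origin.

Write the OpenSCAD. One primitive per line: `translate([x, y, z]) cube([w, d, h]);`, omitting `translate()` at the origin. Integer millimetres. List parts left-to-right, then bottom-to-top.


cube([260, 840, 160]);
translate([260, 0, 0]) cube([260, 840, 320]);
translate([520, 0, 0]) cube([260, 840, 480]);
translate([780, 0, 0]) cube([260, 840, 640]);
translate([1040, 0, 0]) cube([260, 840, 800]);
translate([1300, 0, 0]) cube([260, 840, 960]);
translate([1560, 0, 0]) cube([260, 840, 1120]);
translate([1820, 0, 0]) cube([260, 840, 1280]);


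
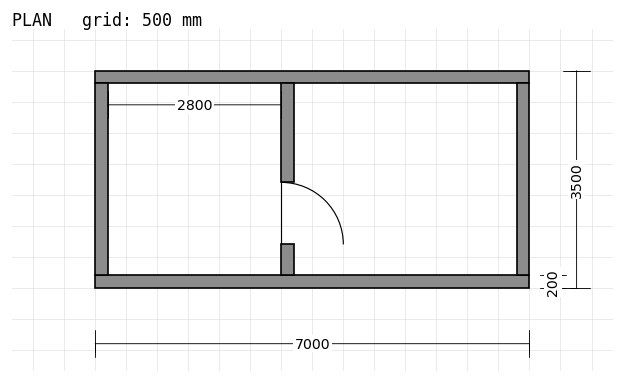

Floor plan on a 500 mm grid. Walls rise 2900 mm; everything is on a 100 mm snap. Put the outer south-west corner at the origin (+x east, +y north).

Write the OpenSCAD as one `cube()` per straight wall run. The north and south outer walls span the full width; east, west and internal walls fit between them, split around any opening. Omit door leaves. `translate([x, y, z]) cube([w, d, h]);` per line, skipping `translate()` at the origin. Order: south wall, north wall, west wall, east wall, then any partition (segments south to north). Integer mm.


cube([7000, 200, 2900]);
translate([0, 3300, 0]) cube([7000, 200, 2900]);
translate([0, 200, 0]) cube([200, 3100, 2900]);
translate([6800, 200, 0]) cube([200, 3100, 2900]);
translate([3000, 200, 0]) cube([200, 500, 2900]);
translate([3000, 1700, 0]) cube([200, 1600, 2900]);
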